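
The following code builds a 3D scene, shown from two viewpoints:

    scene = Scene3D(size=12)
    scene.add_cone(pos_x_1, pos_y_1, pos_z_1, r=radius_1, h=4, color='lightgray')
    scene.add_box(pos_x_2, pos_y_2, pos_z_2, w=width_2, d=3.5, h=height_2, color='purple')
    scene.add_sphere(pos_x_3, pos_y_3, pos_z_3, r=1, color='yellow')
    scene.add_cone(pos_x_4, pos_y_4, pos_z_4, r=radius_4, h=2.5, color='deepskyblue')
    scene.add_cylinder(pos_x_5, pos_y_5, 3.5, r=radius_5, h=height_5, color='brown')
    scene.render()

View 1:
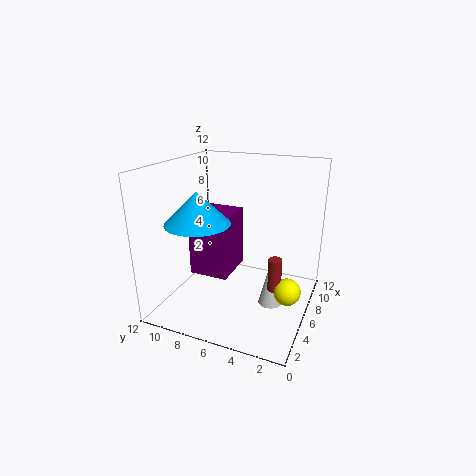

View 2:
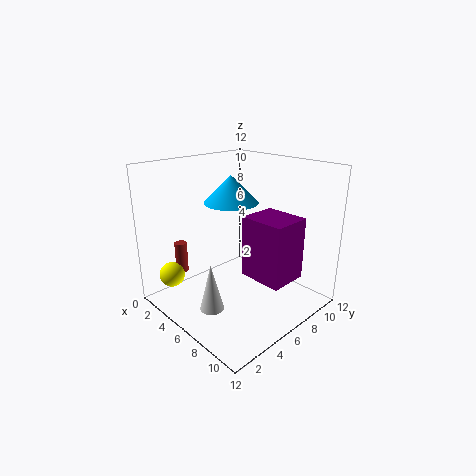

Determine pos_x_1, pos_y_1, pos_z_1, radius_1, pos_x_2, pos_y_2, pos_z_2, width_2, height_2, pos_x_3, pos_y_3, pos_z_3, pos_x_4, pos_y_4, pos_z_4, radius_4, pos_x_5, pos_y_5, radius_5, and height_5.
pos_x_1 = 6
pos_y_1 = 3
pos_z_1 = 0.5
radius_1 = 1
pos_x_2 = 5.5
pos_y_2 = 7
pos_z_2 = 2
width_2 = 4
height_2 = 5.5
pos_x_3 = 3.5
pos_y_3 = 1
pos_z_3 = 3.5
pos_x_4 = 3
pos_y_4 = 8
pos_z_4 = 8
radius_4 = 2.5
pos_x_5 = 3.5
pos_y_5 = 2
radius_5 = 0.5
height_5 = 2.5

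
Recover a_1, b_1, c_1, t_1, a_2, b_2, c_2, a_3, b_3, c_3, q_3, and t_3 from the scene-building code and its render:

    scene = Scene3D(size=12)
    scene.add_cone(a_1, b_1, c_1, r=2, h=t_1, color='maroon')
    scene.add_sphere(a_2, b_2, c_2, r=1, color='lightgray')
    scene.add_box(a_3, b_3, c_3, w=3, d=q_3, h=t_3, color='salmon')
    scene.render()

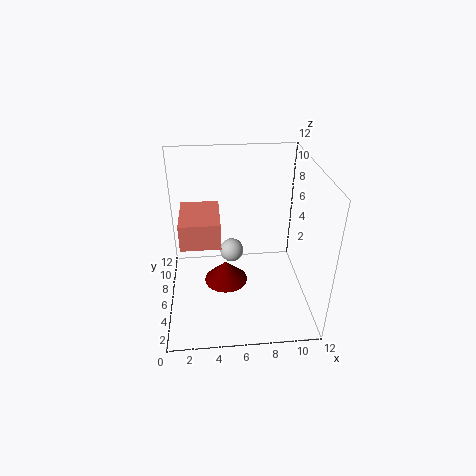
a_1 = 5; b_1 = 7.5; c_1 = 0.5; t_1 = 2; a_2 = 5.5; b_2 = 6.5; c_2 = 4.5; a_3 = 1.5; b_3 = 3; c_3 = 7; q_3 = 4; t_3 = 2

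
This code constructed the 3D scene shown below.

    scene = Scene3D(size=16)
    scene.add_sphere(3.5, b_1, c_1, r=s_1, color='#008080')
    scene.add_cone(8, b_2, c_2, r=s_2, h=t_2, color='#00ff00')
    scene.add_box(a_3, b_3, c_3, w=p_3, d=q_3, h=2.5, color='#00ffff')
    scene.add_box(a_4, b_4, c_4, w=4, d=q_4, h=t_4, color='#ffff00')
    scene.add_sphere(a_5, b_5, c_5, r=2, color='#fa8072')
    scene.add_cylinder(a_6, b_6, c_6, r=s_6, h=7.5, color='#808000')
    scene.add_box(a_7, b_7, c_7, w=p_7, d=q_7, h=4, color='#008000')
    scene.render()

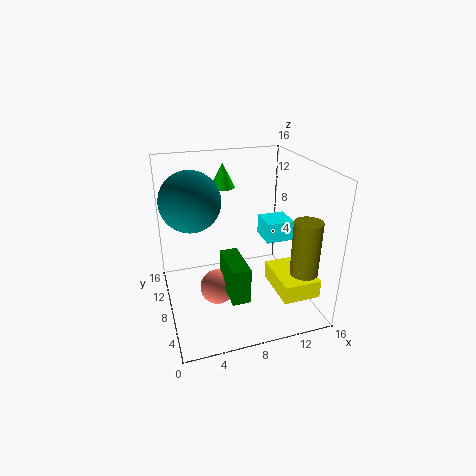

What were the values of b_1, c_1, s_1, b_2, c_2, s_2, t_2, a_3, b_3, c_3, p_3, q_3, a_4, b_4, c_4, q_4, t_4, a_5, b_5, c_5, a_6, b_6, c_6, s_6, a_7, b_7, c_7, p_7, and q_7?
b_1 = 11.5; c_1 = 11.5; s_1 = 3.5; b_2 = 14; c_2 = 12; s_2 = 1.5; t_2 = 3; a_3 = 12.5; b_3 = 10; c_3 = 5.5; p_3 = 3.5; q_3 = 3.5; a_4 = 11; b_4 = 1.5; c_4 = 3; q_4 = 5.5; t_4 = 2; a_5 = 5.5; b_5 = 8; c_5 = 2; a_6 = 14; b_6 = 3.5; c_6 = 3.5; s_6 = 1.5; a_7 = 6; b_7 = 3.5; c_7 = 2.5; p_7 = 2; q_7 = 5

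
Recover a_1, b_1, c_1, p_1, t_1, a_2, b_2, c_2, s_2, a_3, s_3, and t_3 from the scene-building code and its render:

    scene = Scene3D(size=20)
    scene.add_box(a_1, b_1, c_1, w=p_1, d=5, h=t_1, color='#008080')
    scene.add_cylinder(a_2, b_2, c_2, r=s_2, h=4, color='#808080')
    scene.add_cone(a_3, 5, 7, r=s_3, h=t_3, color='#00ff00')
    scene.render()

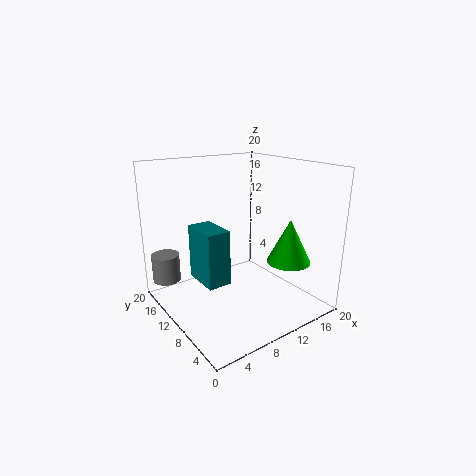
a_1 = 3; b_1 = 6; c_1 = 6; p_1 = 3; t_1 = 7; a_2 = 2; b_2 = 17; c_2 = 3; s_2 = 2; a_3 = 15; s_3 = 3; t_3 = 6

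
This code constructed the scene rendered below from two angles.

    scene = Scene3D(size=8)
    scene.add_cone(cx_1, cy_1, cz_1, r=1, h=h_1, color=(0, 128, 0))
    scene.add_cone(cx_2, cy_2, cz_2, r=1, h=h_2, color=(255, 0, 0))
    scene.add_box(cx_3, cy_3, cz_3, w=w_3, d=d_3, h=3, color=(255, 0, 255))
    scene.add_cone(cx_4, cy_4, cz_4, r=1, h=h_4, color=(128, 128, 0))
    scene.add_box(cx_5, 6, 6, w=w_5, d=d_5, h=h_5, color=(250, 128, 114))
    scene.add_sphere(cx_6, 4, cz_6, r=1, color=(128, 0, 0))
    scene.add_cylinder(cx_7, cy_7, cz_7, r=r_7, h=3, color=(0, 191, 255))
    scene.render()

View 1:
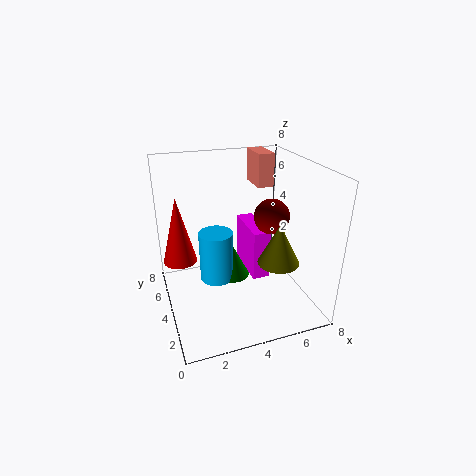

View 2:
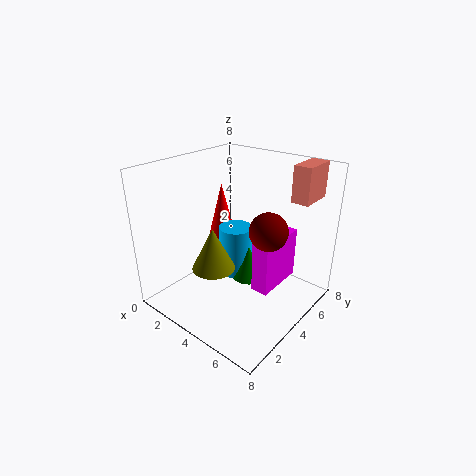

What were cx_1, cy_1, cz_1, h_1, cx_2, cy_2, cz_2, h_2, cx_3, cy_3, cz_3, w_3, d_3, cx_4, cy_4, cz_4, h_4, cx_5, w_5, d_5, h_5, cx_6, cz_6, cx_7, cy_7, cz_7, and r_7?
cx_1 = 4, cy_1 = 5, cz_1 = 1, h_1 = 2, cx_2 = 1, cy_2 = 6, cz_2 = 2, h_2 = 4, cx_3 = 5, cy_3 = 4, cz_3 = 1, w_3 = 1, d_3 = 3, cx_4 = 5, cy_4 = 1, cz_4 = 4, h_4 = 2, cx_5 = 6, w_5 = 1, d_5 = 2, h_5 = 2, cx_6 = 6, cz_6 = 5, cx_7 = 3, cy_7 = 5, cz_7 = 1, r_7 = 1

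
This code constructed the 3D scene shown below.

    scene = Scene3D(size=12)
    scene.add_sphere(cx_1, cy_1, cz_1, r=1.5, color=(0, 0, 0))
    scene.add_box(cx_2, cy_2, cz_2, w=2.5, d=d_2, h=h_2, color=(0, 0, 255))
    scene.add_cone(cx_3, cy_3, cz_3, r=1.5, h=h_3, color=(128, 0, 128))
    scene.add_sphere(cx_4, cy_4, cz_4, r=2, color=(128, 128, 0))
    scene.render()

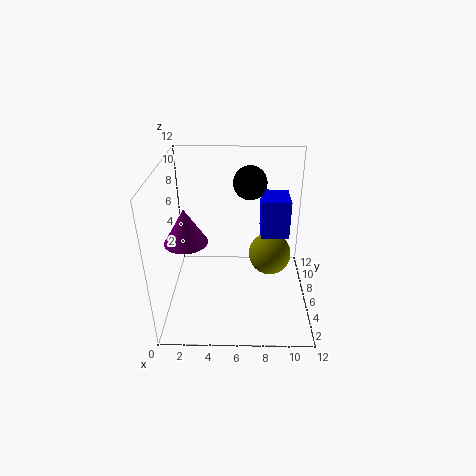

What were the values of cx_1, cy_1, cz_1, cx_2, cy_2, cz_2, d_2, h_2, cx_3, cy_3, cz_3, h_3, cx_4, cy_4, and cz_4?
cx_1 = 7, cy_1 = 9.5, cz_1 = 9.5, cx_2 = 8, cy_2 = 7.5, cz_2 = 5, d_2 = 3, h_2 = 3.5, cx_3 = 2.5, cy_3 = 2, cz_3 = 8, h_3 = 2.5, cx_4 = 9, cy_4 = 9, cz_4 = 2.5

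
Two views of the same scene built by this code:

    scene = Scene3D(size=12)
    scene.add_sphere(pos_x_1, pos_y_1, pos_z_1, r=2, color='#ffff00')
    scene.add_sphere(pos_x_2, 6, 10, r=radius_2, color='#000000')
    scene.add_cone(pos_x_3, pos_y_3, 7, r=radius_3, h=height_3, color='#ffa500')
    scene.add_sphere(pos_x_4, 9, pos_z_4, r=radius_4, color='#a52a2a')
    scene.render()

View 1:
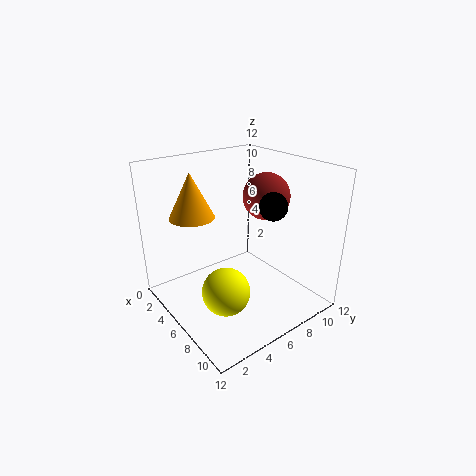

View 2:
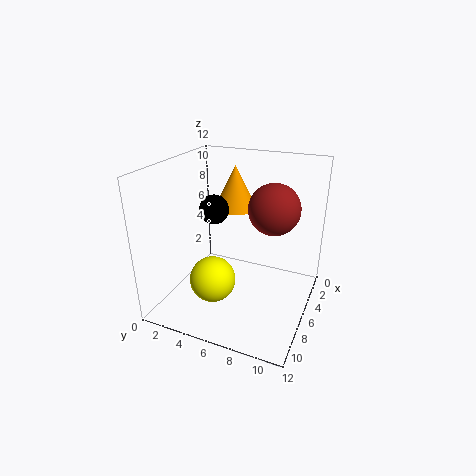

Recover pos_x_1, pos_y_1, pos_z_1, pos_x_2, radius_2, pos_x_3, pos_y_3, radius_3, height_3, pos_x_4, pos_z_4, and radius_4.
pos_x_1 = 7
pos_y_1 = 4
pos_z_1 = 2
pos_x_2 = 10
radius_2 = 1
pos_x_3 = 2
pos_y_3 = 4
radius_3 = 2
height_3 = 4
pos_x_4 = 6
pos_z_4 = 9
radius_4 = 2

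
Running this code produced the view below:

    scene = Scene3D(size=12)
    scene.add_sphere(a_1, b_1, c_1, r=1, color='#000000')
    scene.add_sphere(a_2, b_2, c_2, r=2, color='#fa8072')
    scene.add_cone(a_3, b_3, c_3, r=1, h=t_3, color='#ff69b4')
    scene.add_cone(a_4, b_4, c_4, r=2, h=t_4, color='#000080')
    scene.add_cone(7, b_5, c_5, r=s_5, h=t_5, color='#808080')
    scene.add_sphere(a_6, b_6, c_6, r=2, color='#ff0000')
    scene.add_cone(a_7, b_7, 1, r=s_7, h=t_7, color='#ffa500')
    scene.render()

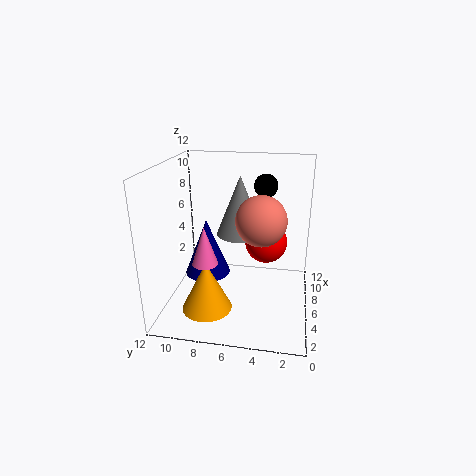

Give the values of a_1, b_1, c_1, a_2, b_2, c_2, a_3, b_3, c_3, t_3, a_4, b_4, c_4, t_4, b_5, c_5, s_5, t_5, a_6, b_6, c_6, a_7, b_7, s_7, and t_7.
a_1 = 8; b_1 = 4; c_1 = 10; a_2 = 5; b_2 = 4; c_2 = 8; a_3 = 3; b_3 = 8; c_3 = 5; t_3 = 3; a_4 = 7; b_4 = 9; c_4 = 2; t_4 = 5; b_5 = 6; c_5 = 6; s_5 = 2; t_5 = 5; a_6 = 10; b_6 = 4; c_6 = 4; a_7 = 3; b_7 = 8; s_7 = 2; t_7 = 4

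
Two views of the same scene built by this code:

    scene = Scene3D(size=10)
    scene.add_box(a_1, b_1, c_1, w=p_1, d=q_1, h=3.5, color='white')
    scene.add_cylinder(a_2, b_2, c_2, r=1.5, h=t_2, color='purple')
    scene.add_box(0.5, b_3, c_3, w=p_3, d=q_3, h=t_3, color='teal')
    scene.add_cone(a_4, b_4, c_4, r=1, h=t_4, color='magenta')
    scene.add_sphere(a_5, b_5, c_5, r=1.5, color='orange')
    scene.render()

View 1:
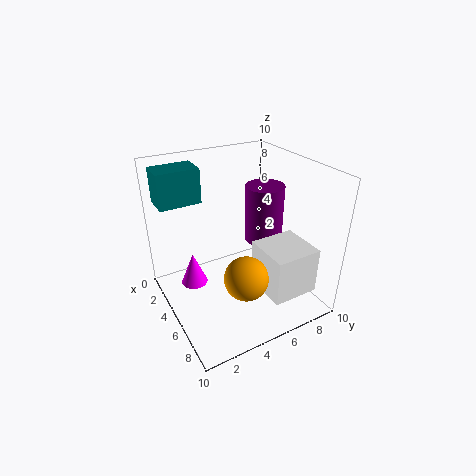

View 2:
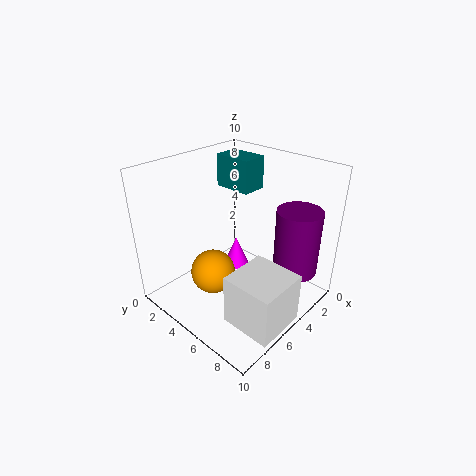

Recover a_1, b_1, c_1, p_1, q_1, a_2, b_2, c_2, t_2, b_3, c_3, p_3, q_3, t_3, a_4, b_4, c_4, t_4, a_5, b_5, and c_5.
a_1 = 4.5, b_1 = 6.5, c_1 = 0.5, p_1 = 3.5, q_1 = 3.5, a_2 = 3, b_2 = 8.5, c_2 = 3, t_2 = 4.5, b_3 = 0.5, c_3 = 7, p_3 = 2, q_3 = 3, t_3 = 2.5, a_4 = 2.5, b_4 = 2.5, c_4 = 0.5, t_4 = 2.5, a_5 = 7, b_5 = 4.5, c_5 = 3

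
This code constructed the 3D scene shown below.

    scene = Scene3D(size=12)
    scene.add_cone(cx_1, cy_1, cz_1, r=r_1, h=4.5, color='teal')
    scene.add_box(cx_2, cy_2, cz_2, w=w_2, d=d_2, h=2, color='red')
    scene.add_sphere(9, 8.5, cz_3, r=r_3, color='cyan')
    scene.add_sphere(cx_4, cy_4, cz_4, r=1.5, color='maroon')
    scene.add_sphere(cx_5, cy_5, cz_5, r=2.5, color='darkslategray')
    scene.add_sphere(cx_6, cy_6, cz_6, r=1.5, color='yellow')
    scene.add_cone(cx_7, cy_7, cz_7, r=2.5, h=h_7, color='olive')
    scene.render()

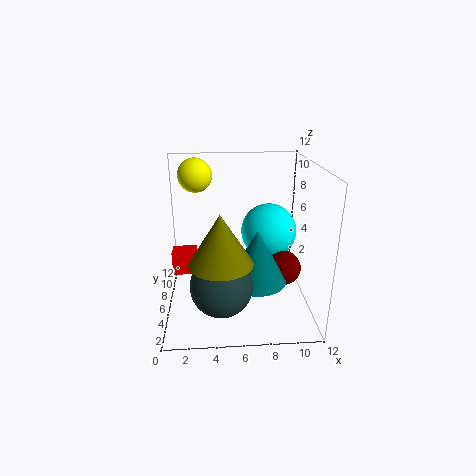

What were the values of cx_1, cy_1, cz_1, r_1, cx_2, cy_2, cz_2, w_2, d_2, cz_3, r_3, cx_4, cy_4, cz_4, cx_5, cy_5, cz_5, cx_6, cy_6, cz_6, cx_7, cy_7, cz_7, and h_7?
cx_1 = 7.5, cy_1 = 5, cz_1 = 2.5, r_1 = 2.5, cx_2 = 0.5, cy_2 = 5.5, cz_2 = 3, w_2 = 2, d_2 = 1.5, cz_3 = 5.5, r_3 = 2.5, cx_4 = 10, cy_4 = 6, cz_4 = 3, cx_5 = 4.5, cy_5 = 3.5, cz_5 = 3, cx_6 = 2.5, cy_6 = 9.5, cz_6 = 10.5, cx_7 = 4.5, cy_7 = 3.5, cz_7 = 5, h_7 = 4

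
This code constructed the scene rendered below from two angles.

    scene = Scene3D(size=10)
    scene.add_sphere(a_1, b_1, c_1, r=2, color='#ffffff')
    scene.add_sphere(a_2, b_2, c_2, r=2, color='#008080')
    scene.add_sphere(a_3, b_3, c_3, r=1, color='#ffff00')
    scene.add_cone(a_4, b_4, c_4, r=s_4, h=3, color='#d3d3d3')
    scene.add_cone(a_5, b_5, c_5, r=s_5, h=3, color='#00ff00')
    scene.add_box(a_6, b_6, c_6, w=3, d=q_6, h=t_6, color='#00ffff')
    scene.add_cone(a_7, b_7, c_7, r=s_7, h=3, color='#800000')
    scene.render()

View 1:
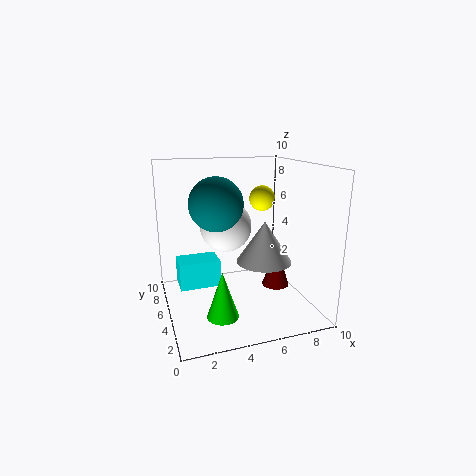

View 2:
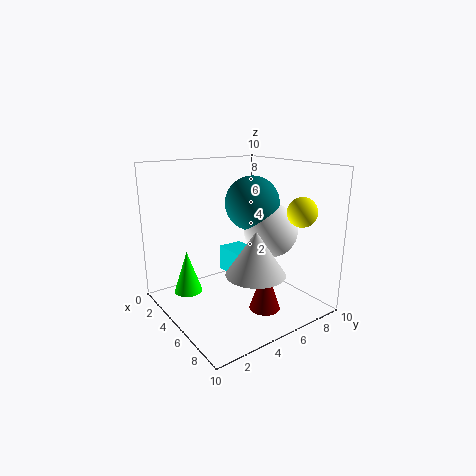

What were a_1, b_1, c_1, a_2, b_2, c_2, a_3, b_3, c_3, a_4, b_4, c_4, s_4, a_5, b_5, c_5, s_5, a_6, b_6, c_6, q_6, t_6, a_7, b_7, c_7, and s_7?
a_1 = 5, b_1 = 8, c_1 = 5, a_2 = 4, b_2 = 7, c_2 = 7, a_3 = 8, b_3 = 8, c_3 = 7, a_4 = 7, b_4 = 5, c_4 = 3, s_4 = 2, a_5 = 3, b_5 = 2, c_5 = 1, s_5 = 1, a_6 = 1, b_6 = 6, c_6 = 1, q_6 = 2, t_6 = 2, a_7 = 8, b_7 = 5, c_7 = 1, s_7 = 1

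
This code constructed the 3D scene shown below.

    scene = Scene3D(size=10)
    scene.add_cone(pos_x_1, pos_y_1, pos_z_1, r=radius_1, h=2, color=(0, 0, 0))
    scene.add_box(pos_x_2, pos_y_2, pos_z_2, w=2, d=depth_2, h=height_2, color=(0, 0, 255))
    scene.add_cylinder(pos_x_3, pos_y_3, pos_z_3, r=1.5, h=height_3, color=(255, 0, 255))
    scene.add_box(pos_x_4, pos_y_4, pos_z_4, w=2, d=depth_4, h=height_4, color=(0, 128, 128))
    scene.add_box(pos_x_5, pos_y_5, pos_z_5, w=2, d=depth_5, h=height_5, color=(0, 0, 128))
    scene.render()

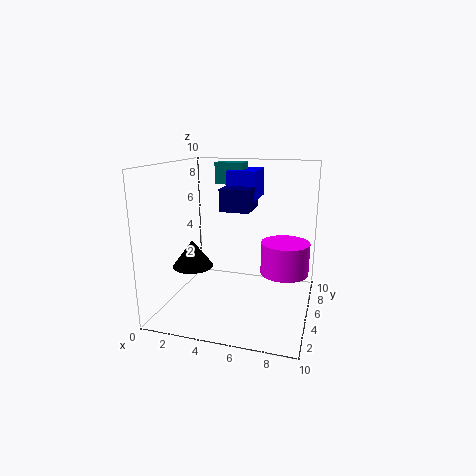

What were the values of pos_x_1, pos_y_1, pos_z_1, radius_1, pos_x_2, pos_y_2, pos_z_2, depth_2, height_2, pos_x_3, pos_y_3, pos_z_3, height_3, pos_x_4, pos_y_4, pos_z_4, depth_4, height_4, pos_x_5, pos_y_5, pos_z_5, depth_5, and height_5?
pos_x_1 = 1.5; pos_y_1 = 5; pos_z_1 = 2.5; radius_1 = 1.5; pos_x_2 = 4; pos_y_2 = 5.5; pos_z_2 = 7.5; depth_2 = 3; height_2 = 2; pos_x_3 = 8.5; pos_y_3 = 3.5; pos_z_3 = 3.5; height_3 = 2; pos_x_4 = 3; pos_y_4 = 6; pos_z_4 = 8.5; depth_4 = 1.5; height_4 = 1.5; pos_x_5 = 4; pos_y_5 = 4; pos_z_5 = 7; depth_5 = 2.5; height_5 = 1.5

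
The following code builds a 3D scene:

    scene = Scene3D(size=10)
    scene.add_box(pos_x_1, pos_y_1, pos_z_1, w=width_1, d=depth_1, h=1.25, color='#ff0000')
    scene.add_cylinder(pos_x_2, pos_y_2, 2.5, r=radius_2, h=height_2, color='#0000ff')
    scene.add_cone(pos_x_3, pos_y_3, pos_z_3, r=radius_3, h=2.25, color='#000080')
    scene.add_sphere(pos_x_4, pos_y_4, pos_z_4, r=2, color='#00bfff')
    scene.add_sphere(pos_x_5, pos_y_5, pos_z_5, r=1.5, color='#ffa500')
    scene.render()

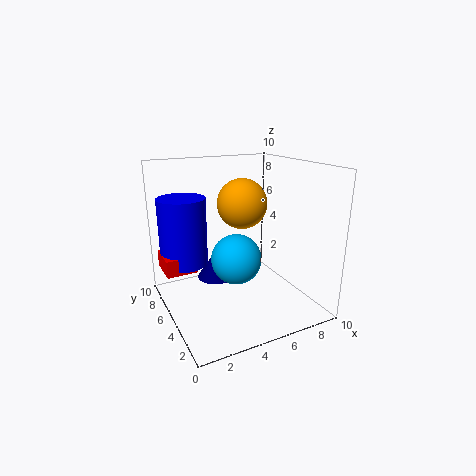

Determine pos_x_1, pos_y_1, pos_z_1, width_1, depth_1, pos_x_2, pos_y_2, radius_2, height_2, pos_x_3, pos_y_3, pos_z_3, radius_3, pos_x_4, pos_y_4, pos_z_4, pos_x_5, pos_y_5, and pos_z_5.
pos_x_1 = 0.25; pos_y_1 = 6.5; pos_z_1 = 2.25; width_1 = 2.25; depth_1 = 2.5; pos_x_2 = 2; pos_y_2 = 8; radius_2 = 1.75; height_2 = 5; pos_x_3 = 4.75; pos_y_3 = 8.5; pos_z_3 = 0.5; radius_3 = 1.5; pos_x_4 = 6; pos_y_4 = 7.25; pos_z_4 = 2.25; pos_x_5 = 4.25; pos_y_5 = 3; pos_z_5 = 8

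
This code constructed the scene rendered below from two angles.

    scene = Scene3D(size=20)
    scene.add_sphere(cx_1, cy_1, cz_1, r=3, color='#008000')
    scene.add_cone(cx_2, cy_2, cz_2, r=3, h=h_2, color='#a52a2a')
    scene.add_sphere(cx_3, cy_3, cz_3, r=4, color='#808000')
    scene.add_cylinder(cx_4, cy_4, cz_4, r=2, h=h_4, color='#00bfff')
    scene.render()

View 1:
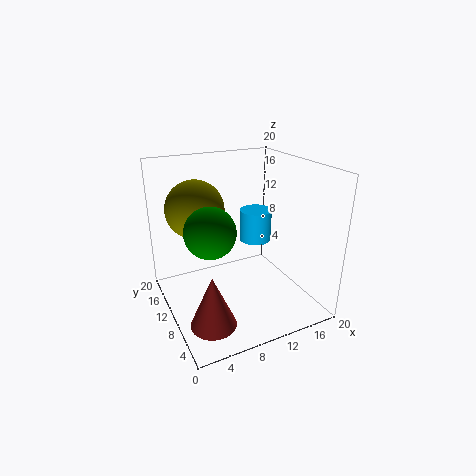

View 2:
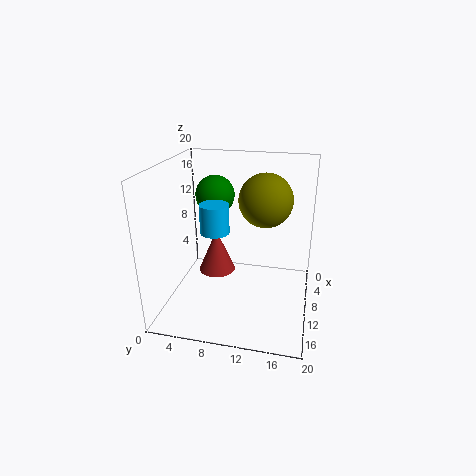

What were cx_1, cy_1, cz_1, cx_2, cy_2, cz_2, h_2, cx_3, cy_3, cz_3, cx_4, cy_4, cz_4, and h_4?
cx_1 = 4; cy_1 = 5; cz_1 = 14; cx_2 = 4; cy_2 = 5; cz_2 = 1; h_2 = 7; cx_3 = 5; cy_3 = 13; cz_3 = 14; cx_4 = 11; cy_4 = 7; cz_4 = 11; h_4 = 4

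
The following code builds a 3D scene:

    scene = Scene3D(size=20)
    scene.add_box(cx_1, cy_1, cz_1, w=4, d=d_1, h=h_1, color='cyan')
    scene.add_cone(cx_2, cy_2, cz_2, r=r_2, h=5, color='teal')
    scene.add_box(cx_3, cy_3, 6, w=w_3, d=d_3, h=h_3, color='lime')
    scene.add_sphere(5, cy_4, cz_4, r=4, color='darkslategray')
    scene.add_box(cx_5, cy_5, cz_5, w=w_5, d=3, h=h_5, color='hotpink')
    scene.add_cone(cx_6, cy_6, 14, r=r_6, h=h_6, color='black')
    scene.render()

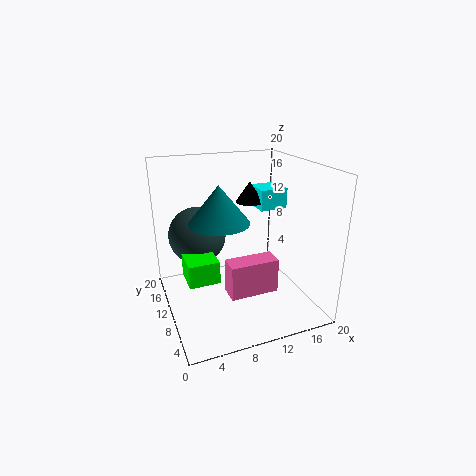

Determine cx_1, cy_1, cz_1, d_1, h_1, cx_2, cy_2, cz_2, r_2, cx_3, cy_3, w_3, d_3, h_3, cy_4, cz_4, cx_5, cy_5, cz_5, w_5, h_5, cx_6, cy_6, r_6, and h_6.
cx_1 = 14; cy_1 = 11; cz_1 = 13; d_1 = 4; h_1 = 3; cx_2 = 7; cy_2 = 9; cz_2 = 13; r_2 = 4; cx_3 = 2; cy_3 = 6; w_3 = 4; d_3 = 4; h_3 = 3; cy_4 = 13; cz_4 = 10; cx_5 = 8; cy_5 = 7; cz_5 = 2; w_5 = 7; h_5 = 5; cx_6 = 13; cy_6 = 13; r_6 = 2; h_6 = 3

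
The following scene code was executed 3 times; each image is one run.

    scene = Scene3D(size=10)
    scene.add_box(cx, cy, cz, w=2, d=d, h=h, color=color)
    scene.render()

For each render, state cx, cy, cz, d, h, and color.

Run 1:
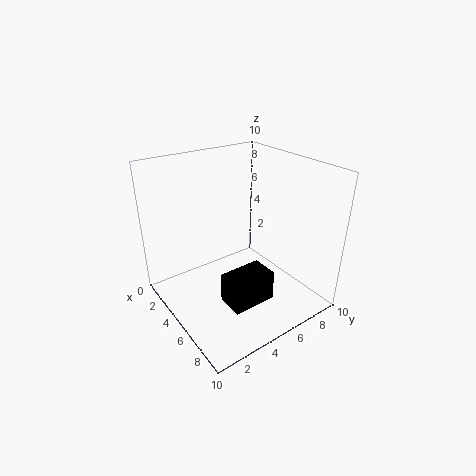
cx = 5
cy = 3.5
cz = 0.25
d = 3.25
h = 2.25
color = 'black'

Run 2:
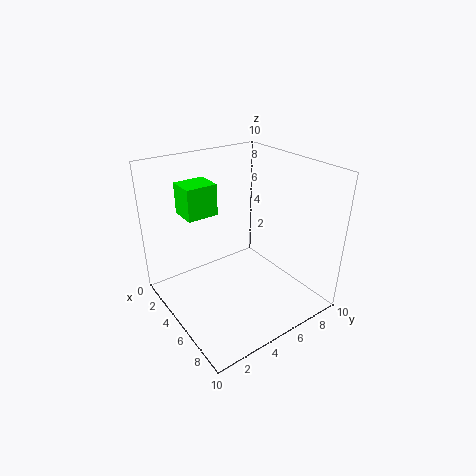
cx = 1.25
cy = 2.25
cz = 6.25
d = 2.25
h = 2.25
color = 'lime'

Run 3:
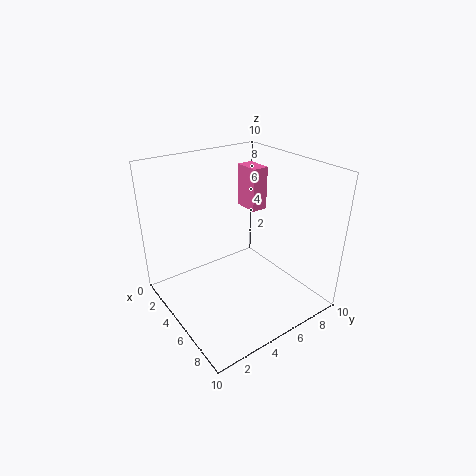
cx = 1.5
cy = 7.5
cz = 5.75
d = 1.25
h = 3.25
color = 'hotpink'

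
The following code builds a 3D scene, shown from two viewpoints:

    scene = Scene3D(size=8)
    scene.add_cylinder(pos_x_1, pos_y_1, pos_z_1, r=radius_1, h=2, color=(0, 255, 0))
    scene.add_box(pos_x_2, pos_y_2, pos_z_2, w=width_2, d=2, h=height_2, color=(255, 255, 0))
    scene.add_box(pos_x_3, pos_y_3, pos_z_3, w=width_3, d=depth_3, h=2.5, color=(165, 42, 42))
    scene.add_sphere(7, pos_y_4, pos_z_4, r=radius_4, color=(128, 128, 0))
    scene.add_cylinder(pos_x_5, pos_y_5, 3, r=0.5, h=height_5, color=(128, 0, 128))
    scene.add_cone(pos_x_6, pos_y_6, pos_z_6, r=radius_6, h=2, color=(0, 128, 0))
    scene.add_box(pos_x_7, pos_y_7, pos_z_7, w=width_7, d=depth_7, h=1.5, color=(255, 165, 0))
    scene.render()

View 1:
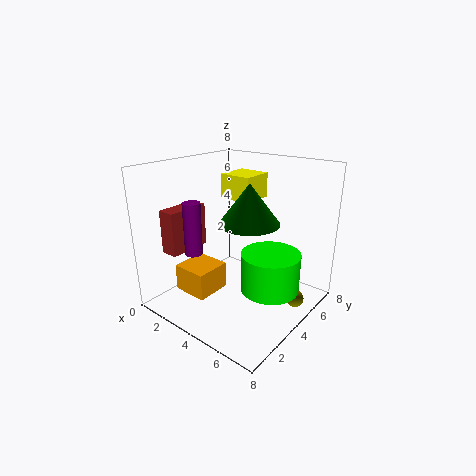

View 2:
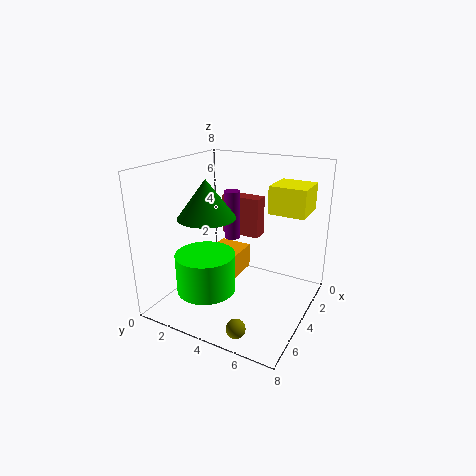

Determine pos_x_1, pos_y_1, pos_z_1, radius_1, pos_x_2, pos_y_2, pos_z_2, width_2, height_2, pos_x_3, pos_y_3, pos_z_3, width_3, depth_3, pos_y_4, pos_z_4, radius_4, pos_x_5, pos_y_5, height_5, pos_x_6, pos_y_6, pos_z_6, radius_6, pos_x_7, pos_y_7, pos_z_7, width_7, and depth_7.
pos_x_1 = 6.5, pos_y_1 = 3.5, pos_z_1 = 2, radius_1 = 1.5, pos_x_2 = 1.5, pos_y_2 = 5.5, pos_z_2 = 5.5, width_2 = 2, height_2 = 1.5, pos_x_3 = 0.5, pos_y_3 = 1.5, pos_z_3 = 3, width_3 = 1, depth_3 = 2.5, pos_y_4 = 5.5, pos_z_4 = 0.5, radius_4 = 0.5, pos_x_5 = 2, pos_y_5 = 2.5, height_5 = 3, pos_x_6 = 5.5, pos_y_6 = 3, pos_z_6 = 5.5, radius_6 = 1.5, pos_x_7 = 1.5, pos_y_7 = 1.5, pos_z_7 = 1, width_7 = 2, depth_7 = 2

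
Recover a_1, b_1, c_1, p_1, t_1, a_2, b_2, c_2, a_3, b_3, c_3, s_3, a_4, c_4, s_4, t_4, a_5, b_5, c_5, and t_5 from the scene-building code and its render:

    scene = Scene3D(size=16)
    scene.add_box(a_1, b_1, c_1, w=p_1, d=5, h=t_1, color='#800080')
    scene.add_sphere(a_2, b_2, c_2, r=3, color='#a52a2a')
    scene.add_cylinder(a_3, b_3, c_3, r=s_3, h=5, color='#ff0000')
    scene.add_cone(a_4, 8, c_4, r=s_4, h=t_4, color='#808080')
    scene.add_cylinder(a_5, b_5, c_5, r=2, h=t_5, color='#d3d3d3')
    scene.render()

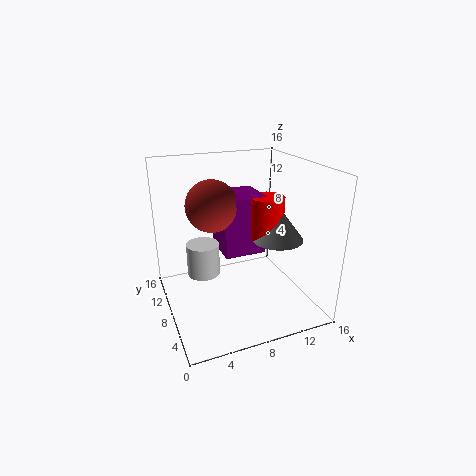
a_1 = 7
b_1 = 9
c_1 = 5
p_1 = 5
t_1 = 7
a_2 = 6
b_2 = 11
c_2 = 11
a_3 = 12
b_3 = 9
c_3 = 7
s_3 = 2
a_4 = 13
c_4 = 7
s_4 = 3
t_4 = 4
a_5 = 5
b_5 = 12
c_5 = 2
t_5 = 4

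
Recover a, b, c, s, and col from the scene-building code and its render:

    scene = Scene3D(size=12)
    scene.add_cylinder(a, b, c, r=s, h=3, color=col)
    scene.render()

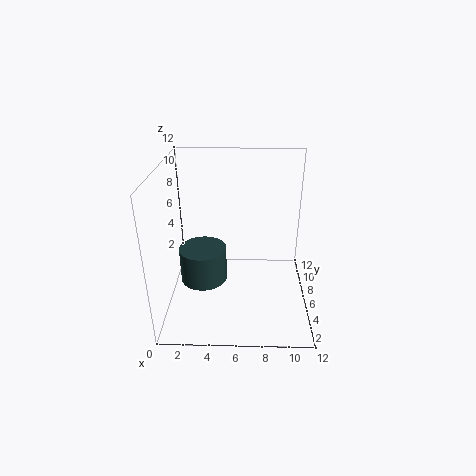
a = 3; b = 6; c = 2; s = 2; col = 'darkslategray'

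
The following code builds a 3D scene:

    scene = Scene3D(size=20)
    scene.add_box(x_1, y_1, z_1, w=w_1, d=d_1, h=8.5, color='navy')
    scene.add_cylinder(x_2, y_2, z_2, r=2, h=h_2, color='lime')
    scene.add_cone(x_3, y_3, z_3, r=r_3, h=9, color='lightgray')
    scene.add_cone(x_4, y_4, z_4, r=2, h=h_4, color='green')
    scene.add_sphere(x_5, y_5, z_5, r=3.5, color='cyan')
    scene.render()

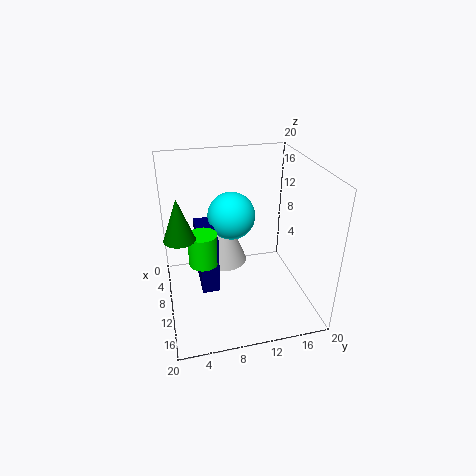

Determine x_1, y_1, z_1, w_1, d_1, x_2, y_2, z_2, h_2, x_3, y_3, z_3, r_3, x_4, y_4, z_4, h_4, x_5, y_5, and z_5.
x_1 = 4.5, y_1 = 4.5, z_1 = 2.5, w_1 = 7, d_1 = 2.5, x_2 = 10.5, y_2 = 5, z_2 = 7, h_2 = 4.5, x_3 = 5, y_3 = 9, z_3 = 3.5, r_3 = 3.5, x_4 = 12, y_4 = 2, z_4 = 12, h_4 = 5.5, x_5 = 6, y_5 = 10, z_5 = 11.5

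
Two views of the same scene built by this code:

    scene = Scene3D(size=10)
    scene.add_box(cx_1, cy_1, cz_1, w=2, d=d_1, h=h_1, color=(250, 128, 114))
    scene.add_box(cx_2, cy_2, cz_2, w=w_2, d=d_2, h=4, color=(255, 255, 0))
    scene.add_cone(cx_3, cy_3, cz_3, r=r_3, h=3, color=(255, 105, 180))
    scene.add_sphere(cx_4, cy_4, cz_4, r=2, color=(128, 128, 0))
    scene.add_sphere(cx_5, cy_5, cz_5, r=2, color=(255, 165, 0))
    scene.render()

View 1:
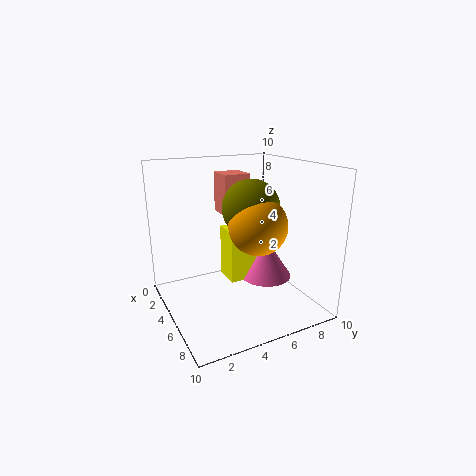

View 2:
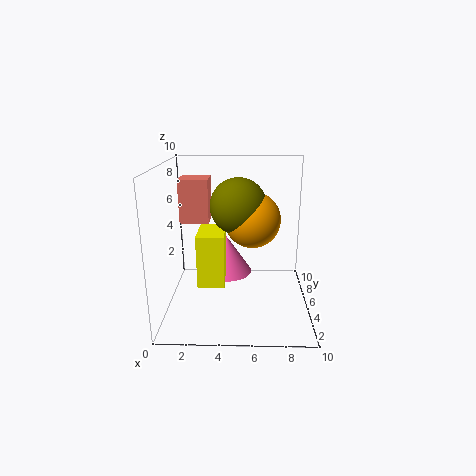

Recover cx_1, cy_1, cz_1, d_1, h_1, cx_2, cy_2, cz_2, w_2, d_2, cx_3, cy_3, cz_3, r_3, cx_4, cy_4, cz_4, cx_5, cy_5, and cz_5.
cx_1 = 1
cy_1 = 5
cz_1 = 6
d_1 = 2
h_1 = 3
cx_2 = 2
cy_2 = 5
cz_2 = 1
w_2 = 2
d_2 = 3
cx_3 = 4
cy_3 = 8
cz_3 = 1
r_3 = 2
cx_4 = 5
cy_4 = 6
cz_4 = 7
cx_5 = 6
cy_5 = 6
cz_5 = 6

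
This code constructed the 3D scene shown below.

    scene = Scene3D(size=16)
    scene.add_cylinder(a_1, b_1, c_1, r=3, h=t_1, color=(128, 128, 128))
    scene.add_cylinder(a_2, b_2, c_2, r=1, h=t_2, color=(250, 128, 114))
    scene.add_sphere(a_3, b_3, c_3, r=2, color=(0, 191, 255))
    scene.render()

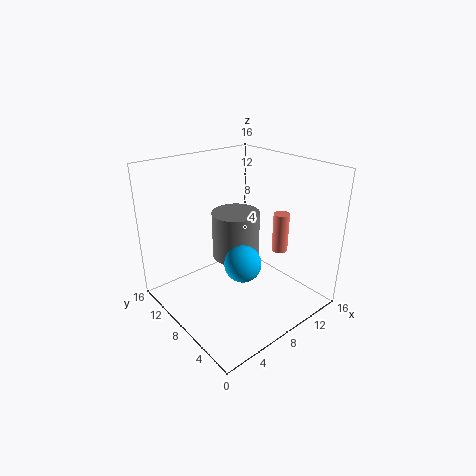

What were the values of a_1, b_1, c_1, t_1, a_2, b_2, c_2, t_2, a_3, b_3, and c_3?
a_1 = 11, b_1 = 12, c_1 = 3, t_1 = 6, a_2 = 15, b_2 = 8, c_2 = 4, t_2 = 5, a_3 = 7, b_3 = 6, c_3 = 6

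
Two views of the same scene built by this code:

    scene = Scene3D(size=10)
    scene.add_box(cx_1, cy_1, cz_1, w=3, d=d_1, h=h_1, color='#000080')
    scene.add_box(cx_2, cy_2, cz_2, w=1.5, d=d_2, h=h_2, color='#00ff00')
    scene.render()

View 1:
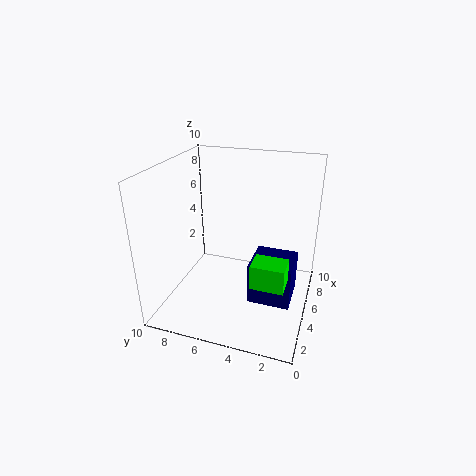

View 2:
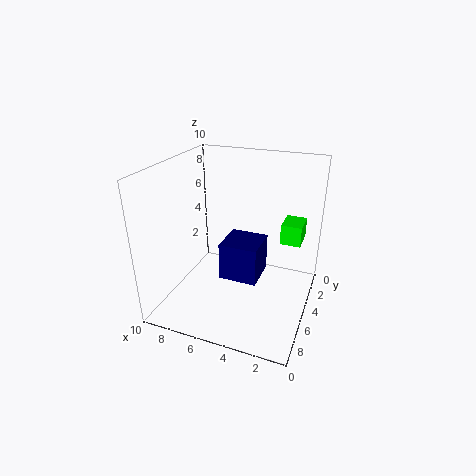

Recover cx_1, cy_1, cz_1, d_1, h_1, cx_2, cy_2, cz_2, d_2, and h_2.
cx_1 = 4, cy_1 = 1, cz_1 = 0.5, d_1 = 3, h_1 = 3, cx_2 = 1, cy_2 = 1, cz_2 = 4, d_2 = 2, h_2 = 1.5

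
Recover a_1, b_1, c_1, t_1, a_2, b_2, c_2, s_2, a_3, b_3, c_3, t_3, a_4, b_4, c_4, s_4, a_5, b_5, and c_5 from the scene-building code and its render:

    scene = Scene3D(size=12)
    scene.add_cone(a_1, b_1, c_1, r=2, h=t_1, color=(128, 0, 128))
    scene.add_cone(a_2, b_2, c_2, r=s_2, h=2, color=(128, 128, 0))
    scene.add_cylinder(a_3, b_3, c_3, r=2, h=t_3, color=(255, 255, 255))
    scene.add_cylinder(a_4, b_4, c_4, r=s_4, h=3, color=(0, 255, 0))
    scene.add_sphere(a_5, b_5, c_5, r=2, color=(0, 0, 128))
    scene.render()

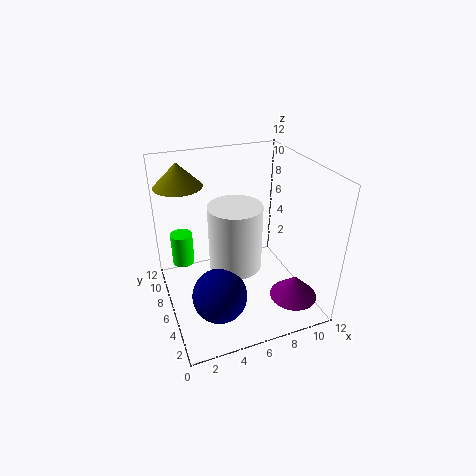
a_1 = 10; b_1 = 3; c_1 = 1; t_1 = 2; a_2 = 2; b_2 = 9; c_2 = 10; s_2 = 2; a_3 = 5; b_3 = 4; c_3 = 5; t_3 = 5; a_4 = 2; b_4 = 10; c_4 = 2; s_4 = 1; a_5 = 3; b_5 = 2; c_5 = 4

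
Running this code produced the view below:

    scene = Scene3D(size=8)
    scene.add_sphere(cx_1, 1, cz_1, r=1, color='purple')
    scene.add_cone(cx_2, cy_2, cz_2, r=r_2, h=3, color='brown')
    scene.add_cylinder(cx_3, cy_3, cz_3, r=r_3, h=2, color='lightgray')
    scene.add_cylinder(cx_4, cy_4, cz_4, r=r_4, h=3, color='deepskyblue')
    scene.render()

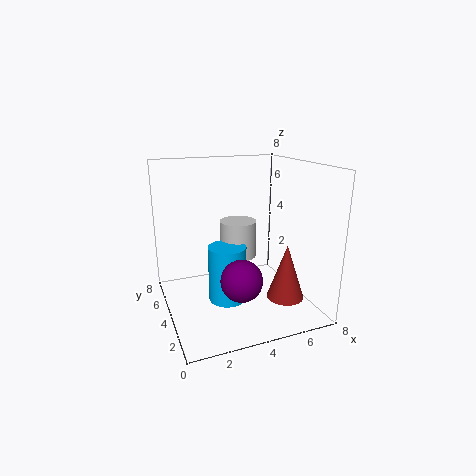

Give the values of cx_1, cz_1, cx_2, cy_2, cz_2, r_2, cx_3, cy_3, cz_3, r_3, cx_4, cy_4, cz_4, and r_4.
cx_1 = 3; cz_1 = 3; cx_2 = 6; cy_2 = 2; cz_2 = 1; r_2 = 1; cx_3 = 4; cy_3 = 4; cz_3 = 3; r_3 = 1; cx_4 = 3; cy_4 = 3; cz_4 = 1; r_4 = 1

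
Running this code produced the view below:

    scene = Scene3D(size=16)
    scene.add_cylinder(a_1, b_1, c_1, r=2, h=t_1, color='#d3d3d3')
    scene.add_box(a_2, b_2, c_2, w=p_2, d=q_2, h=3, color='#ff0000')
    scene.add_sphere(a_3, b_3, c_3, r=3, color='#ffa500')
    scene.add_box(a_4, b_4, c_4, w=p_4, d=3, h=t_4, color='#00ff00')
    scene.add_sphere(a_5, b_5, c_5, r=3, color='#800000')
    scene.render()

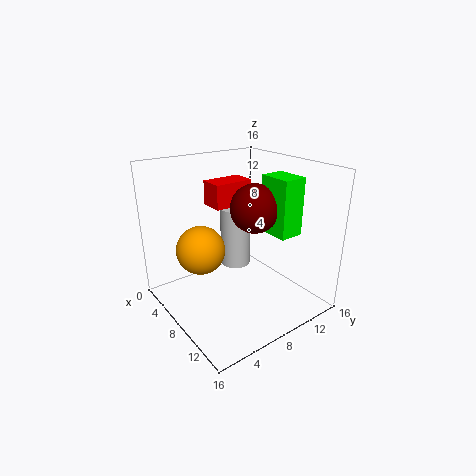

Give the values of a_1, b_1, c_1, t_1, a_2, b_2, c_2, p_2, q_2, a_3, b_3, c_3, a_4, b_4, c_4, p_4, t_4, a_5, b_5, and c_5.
a_1 = 2
b_1 = 12
c_1 = 1
t_1 = 8
a_2 = 1
b_2 = 8
c_2 = 10
p_2 = 3
q_2 = 5
a_3 = 3
b_3 = 6
c_3 = 5
a_4 = 6
b_4 = 13
c_4 = 7
p_4 = 4
t_4 = 7
a_5 = 6
b_5 = 12
c_5 = 10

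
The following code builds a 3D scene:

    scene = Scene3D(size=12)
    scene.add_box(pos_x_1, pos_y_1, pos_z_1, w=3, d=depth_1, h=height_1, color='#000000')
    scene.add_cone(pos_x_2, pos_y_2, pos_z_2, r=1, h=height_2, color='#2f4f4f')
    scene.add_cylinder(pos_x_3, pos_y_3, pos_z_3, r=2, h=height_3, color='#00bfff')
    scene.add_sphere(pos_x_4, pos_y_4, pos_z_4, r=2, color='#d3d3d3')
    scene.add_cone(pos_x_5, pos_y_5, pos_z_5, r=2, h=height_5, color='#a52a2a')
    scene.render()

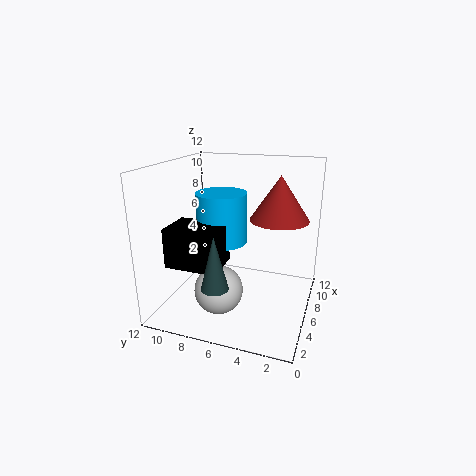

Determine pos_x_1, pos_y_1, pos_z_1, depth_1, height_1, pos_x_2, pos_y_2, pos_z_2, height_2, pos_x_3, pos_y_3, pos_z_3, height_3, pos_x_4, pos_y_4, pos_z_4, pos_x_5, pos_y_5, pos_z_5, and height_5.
pos_x_1 = 1
pos_y_1 = 6
pos_z_1 = 5
depth_1 = 4
height_1 = 3
pos_x_2 = 1
pos_y_2 = 6
pos_z_2 = 4
height_2 = 4
pos_x_3 = 5
pos_y_3 = 7
pos_z_3 = 6
height_3 = 4
pos_x_4 = 4
pos_y_4 = 7
pos_z_4 = 2
pos_x_5 = 3
pos_y_5 = 2
pos_z_5 = 9
height_5 = 3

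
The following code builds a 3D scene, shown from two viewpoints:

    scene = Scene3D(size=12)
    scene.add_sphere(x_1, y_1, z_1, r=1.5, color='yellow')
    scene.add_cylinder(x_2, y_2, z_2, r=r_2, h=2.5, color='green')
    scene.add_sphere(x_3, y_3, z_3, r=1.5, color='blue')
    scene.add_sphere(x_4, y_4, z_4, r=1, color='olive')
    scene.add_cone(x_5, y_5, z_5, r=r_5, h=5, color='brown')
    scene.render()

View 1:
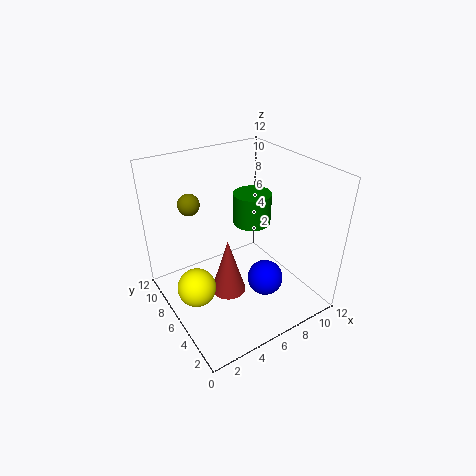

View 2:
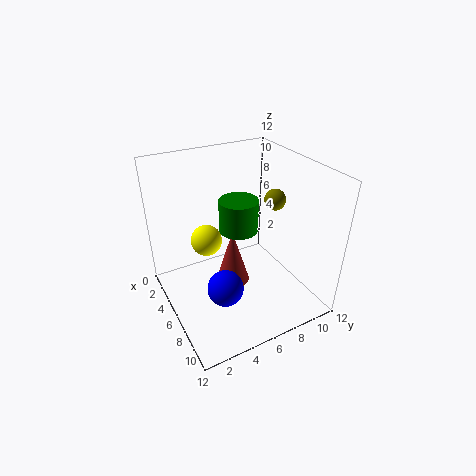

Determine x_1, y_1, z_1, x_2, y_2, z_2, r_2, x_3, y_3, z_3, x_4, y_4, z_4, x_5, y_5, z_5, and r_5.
x_1 = 1.5; y_1 = 5; z_1 = 3.5; x_2 = 7; y_2 = 5.5; z_2 = 7.5; r_2 = 1.5; x_3 = 7.5; y_3 = 4; z_3 = 2.5; x_4 = 4; y_4 = 11; z_4 = 7.5; x_5 = 5; y_5 = 6; z_5 = 1; r_5 = 1.5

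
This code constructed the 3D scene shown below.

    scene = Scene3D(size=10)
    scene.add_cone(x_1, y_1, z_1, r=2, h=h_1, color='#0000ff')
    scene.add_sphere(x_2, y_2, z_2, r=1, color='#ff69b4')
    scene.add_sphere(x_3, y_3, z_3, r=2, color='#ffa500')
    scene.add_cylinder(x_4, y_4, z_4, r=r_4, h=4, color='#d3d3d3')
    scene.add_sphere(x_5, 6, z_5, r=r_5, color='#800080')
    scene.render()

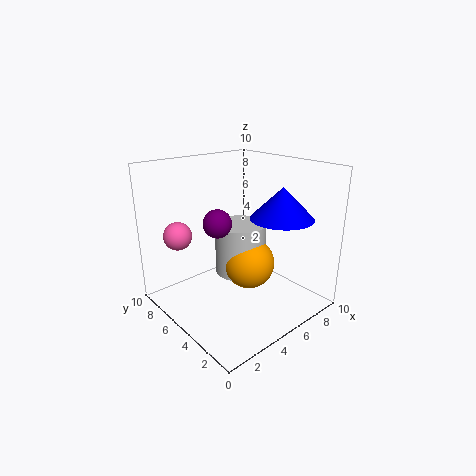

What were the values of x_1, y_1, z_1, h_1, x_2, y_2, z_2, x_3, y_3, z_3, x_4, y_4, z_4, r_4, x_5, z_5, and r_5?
x_1 = 6
y_1 = 2
z_1 = 7
h_1 = 2
x_2 = 2
y_2 = 8
z_2 = 5
x_3 = 7
y_3 = 6
z_3 = 2
x_4 = 7
y_4 = 7
z_4 = 1
r_4 = 2
x_5 = 4
z_5 = 6
r_5 = 1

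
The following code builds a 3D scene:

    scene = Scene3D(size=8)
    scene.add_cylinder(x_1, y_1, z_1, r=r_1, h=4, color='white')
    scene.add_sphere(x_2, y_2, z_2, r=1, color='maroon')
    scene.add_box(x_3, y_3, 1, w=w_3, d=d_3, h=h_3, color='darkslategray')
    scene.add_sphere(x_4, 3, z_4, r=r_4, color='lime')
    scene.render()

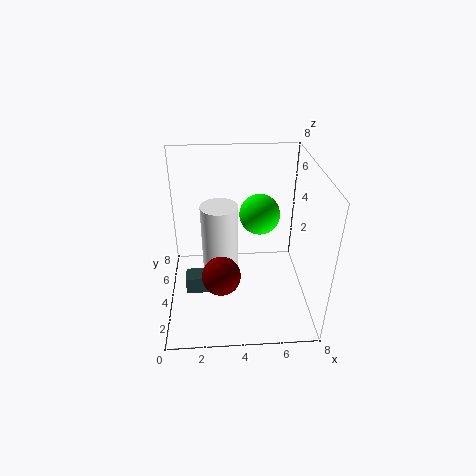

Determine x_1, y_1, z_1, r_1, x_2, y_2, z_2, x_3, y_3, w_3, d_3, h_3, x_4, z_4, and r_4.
x_1 = 3, y_1 = 4, z_1 = 2, r_1 = 1, x_2 = 3, y_2 = 2, z_2 = 3, x_3 = 1, y_3 = 3, w_3 = 2, d_3 = 1, h_3 = 1, x_4 = 5, z_4 = 6, r_4 = 1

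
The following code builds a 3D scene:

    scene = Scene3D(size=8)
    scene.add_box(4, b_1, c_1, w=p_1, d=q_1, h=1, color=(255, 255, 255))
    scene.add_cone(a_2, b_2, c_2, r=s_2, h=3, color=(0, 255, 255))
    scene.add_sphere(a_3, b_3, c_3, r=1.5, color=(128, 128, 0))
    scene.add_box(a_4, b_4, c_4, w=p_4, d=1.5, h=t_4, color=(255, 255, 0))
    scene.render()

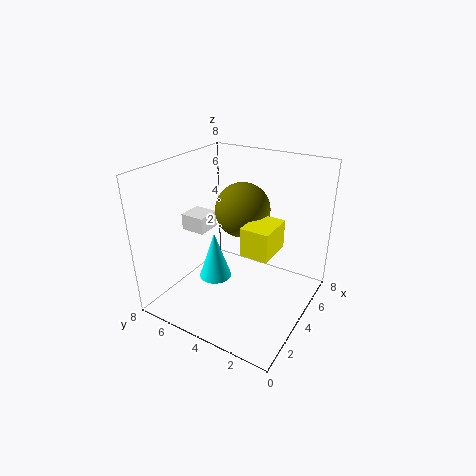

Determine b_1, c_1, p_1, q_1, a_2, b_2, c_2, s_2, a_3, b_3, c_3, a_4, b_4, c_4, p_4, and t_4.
b_1 = 6.5, c_1 = 3.5, p_1 = 1.5, q_1 = 1.5, a_2 = 4.5, b_2 = 6, c_2 = 0.5, s_2 = 1, a_3 = 4.5, b_3 = 4, c_3 = 5.5, a_4 = 2.5, b_4 = 1.5, c_4 = 4, p_4 = 2, t_4 = 1.5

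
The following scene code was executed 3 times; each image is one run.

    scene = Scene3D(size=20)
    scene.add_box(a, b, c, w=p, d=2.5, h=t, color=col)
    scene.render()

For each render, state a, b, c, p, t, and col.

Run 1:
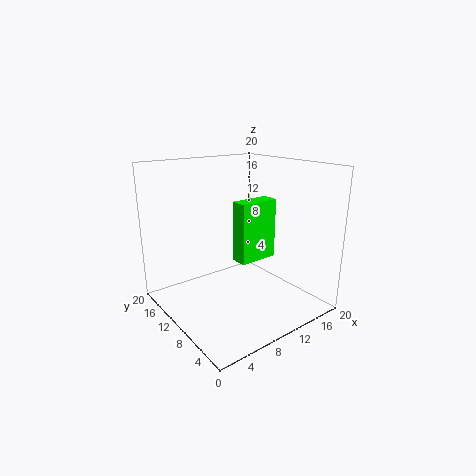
a = 11
b = 10
c = 5.5
p = 6
t = 9
col = 'lime'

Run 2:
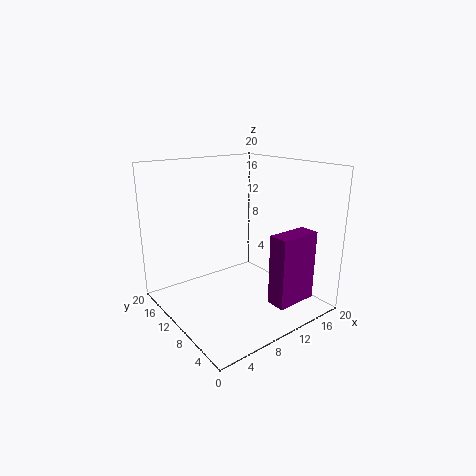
a = 9.5
b = 0.5
c = 3.5
p = 5.5
t = 9
col = 'purple'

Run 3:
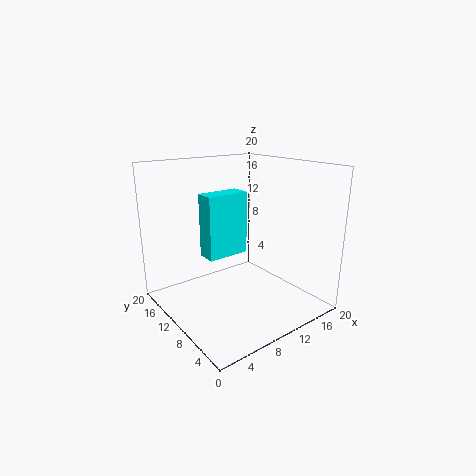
a = 4
b = 7.5
c = 9
p = 5.5
t = 8
col = 'cyan'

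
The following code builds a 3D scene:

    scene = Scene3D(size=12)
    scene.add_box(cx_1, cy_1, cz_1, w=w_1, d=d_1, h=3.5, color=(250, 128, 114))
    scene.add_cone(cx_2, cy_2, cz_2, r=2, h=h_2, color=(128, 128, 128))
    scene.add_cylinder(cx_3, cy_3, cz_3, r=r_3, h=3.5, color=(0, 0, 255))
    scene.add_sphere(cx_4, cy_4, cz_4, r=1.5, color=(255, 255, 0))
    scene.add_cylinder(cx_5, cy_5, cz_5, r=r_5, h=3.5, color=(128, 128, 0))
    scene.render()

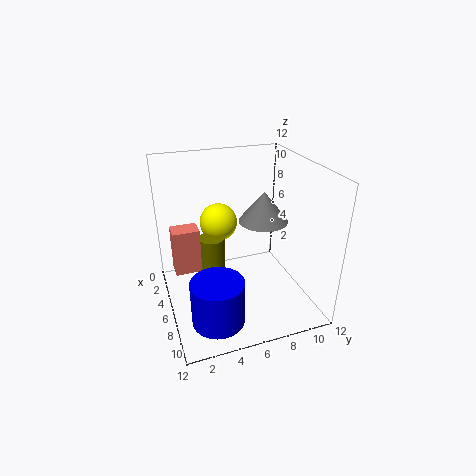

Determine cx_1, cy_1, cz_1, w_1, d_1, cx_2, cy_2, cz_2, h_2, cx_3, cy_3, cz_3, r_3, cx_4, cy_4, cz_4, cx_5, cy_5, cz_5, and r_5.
cx_1 = 6, cy_1 = 0.5, cz_1 = 4.5, w_1 = 1.5, d_1 = 2, cx_2 = 6.5, cy_2 = 8, cz_2 = 7.5, h_2 = 2.5, cx_3 = 10, cy_3 = 3, cz_3 = 1.5, r_3 = 2, cx_4 = 5.5, cy_4 = 4.5, cz_4 = 7.5, cx_5 = 7, cy_5 = 3.5, cz_5 = 3.5, r_5 = 1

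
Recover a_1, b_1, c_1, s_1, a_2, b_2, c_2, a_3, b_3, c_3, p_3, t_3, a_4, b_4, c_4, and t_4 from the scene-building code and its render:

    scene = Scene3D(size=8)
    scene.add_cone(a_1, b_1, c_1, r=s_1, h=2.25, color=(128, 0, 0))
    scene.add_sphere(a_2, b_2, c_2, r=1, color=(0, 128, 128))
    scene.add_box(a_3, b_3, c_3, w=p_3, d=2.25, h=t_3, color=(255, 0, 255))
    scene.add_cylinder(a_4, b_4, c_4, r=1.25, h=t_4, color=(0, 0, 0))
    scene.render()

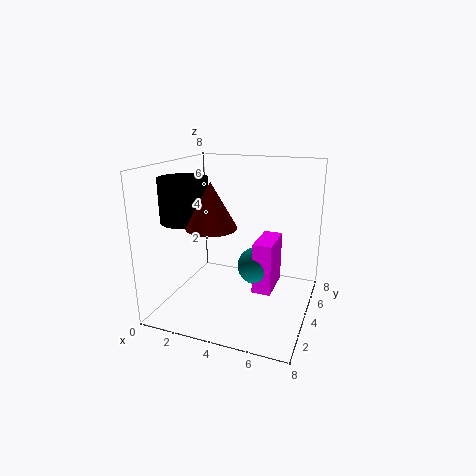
a_1 = 3.5, b_1 = 1.75, c_1 = 5.25, s_1 = 1.25, a_2 = 5.25, b_2 = 3.5, c_2 = 2.75, a_3 = 5.25, b_3 = 2.75, c_3 = 1.5, p_3 = 1, t_3 = 2.75, a_4 = 1.75, b_4 = 2.25, c_4 = 5.25, t_4 = 2.25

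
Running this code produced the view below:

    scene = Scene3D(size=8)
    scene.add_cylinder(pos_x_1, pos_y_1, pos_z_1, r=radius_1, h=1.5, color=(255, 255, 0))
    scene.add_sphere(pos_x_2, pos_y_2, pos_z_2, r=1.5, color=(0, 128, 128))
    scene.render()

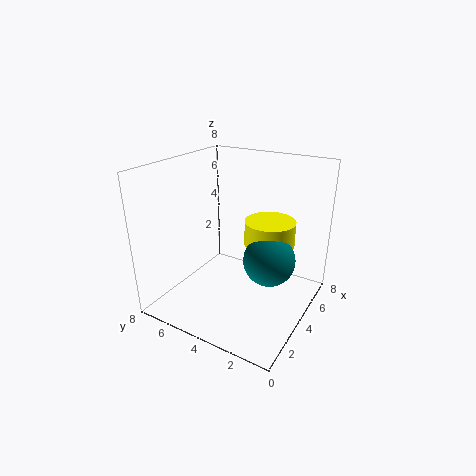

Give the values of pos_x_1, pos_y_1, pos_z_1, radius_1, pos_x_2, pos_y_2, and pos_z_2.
pos_x_1 = 6; pos_y_1 = 3; pos_z_1 = 3; radius_1 = 1.5; pos_x_2 = 5; pos_y_2 = 2.5; pos_z_2 = 2.5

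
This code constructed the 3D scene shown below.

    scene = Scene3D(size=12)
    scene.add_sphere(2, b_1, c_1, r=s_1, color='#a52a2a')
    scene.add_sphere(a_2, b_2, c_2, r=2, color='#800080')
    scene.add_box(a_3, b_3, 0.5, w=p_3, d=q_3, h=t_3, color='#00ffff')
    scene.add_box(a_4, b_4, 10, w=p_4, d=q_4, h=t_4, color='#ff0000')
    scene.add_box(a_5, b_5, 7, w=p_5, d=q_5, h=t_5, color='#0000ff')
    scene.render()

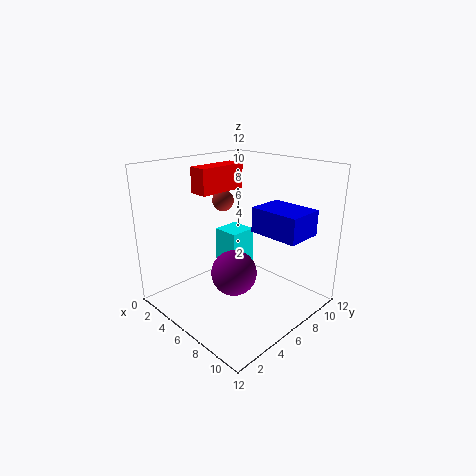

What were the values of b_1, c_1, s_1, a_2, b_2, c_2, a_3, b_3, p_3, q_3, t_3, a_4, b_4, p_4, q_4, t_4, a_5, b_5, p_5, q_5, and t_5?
b_1 = 8
c_1 = 8
s_1 = 1
a_2 = 5.5
b_2 = 6
c_2 = 2.5
a_3 = 2
b_3 = 7
p_3 = 2.5
q_3 = 2.5
t_3 = 5
a_4 = 4
b_4 = 3
p_4 = 1.5
q_4 = 4
t_4 = 2
a_5 = 7.5
b_5 = 6
p_5 = 4
q_5 = 3
t_5 = 2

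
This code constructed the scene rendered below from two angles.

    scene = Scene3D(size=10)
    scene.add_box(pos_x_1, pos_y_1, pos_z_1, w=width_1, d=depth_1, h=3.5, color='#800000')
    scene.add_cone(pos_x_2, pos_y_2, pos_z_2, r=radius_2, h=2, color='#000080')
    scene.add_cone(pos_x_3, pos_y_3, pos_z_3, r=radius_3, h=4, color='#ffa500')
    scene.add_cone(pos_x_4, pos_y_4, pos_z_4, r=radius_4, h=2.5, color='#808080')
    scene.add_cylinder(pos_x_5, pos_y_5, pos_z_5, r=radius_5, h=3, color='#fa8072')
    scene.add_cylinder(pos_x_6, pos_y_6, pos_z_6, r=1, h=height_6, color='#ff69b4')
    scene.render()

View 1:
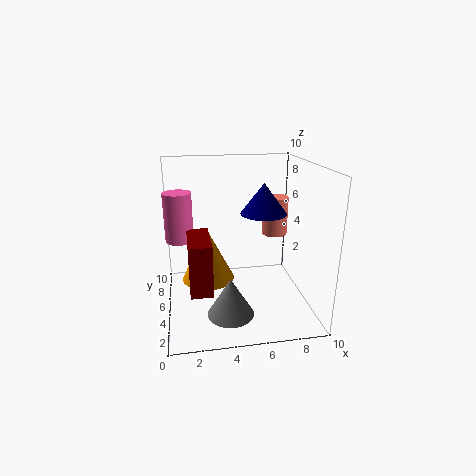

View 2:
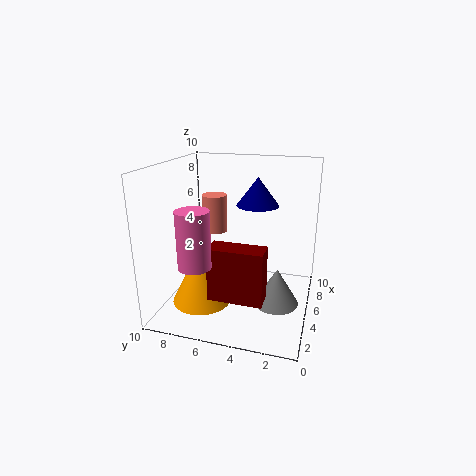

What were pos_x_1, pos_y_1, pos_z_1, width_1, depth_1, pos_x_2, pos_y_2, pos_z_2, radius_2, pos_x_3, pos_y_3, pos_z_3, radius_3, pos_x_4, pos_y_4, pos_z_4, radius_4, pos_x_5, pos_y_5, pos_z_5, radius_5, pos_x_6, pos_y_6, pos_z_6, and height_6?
pos_x_1 = 1.5; pos_y_1 = 2.5; pos_z_1 = 2; width_1 = 1.5; depth_1 = 3.5; pos_x_2 = 6.5; pos_y_2 = 4; pos_z_2 = 7; radius_2 = 1.5; pos_x_3 = 3; pos_y_3 = 7; pos_z_3 = 1; radius_3 = 2; pos_x_4 = 4; pos_y_4 = 2; pos_z_4 = 1; radius_4 = 1.5; pos_x_5 = 8.5; pos_y_5 = 8; pos_z_5 = 4; radius_5 = 1; pos_x_6 = 1; pos_y_6 = 6.5; pos_z_6 = 4.5; height_6 = 3.5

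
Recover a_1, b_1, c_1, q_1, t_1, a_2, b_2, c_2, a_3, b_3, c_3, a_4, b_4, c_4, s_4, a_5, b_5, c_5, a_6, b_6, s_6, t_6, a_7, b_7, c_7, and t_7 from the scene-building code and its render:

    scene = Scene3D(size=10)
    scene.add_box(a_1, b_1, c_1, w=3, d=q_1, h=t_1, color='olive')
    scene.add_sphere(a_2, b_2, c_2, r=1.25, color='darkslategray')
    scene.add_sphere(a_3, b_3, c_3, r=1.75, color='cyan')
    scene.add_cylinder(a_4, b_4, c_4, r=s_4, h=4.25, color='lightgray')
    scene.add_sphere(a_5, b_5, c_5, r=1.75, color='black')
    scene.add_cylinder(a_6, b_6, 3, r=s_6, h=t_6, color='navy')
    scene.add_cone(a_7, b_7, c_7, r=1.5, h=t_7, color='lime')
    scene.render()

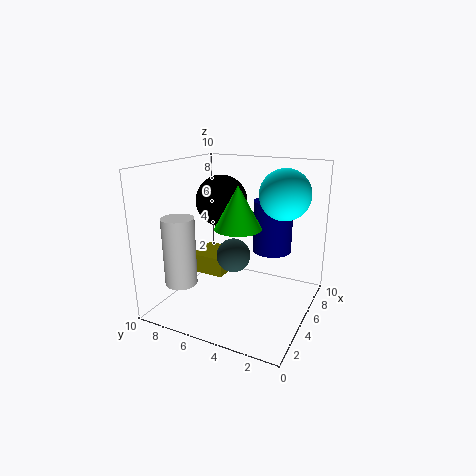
a_1 = 6, b_1 = 7, c_1 = 1, q_1 = 2.75, t_1 = 1.5, a_2 = 5.75, b_2 = 5.75, c_2 = 3.25, a_3 = 6.5, b_3 = 2.25, c_3 = 8, a_4 = 1, b_4 = 7, c_4 = 3, s_4 = 1, a_5 = 5, b_5 = 6.25, c_5 = 7.5, a_6 = 8.5, b_6 = 3.75, s_6 = 1.5, t_6 = 4, a_7 = 3.5, b_7 = 4.25, c_7 = 6.25, t_7 = 2.75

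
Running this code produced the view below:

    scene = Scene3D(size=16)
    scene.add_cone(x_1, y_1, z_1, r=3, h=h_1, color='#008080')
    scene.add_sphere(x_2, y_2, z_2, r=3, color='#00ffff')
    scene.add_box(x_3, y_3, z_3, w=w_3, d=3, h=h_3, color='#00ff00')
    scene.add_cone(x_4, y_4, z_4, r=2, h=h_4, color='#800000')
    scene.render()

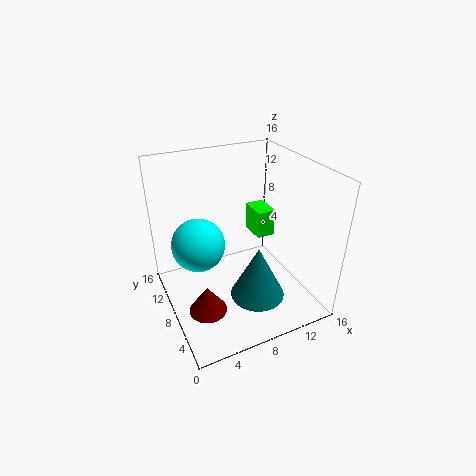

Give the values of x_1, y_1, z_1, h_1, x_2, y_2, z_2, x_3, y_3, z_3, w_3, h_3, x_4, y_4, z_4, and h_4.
x_1 = 9
y_1 = 5
z_1 = 2
h_1 = 6
x_2 = 4
y_2 = 10
z_2 = 7
x_3 = 10
y_3 = 7
z_3 = 8
w_3 = 2
h_3 = 3
x_4 = 3
y_4 = 5
z_4 = 2
h_4 = 3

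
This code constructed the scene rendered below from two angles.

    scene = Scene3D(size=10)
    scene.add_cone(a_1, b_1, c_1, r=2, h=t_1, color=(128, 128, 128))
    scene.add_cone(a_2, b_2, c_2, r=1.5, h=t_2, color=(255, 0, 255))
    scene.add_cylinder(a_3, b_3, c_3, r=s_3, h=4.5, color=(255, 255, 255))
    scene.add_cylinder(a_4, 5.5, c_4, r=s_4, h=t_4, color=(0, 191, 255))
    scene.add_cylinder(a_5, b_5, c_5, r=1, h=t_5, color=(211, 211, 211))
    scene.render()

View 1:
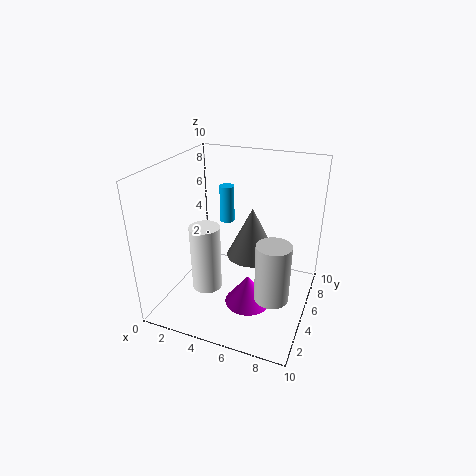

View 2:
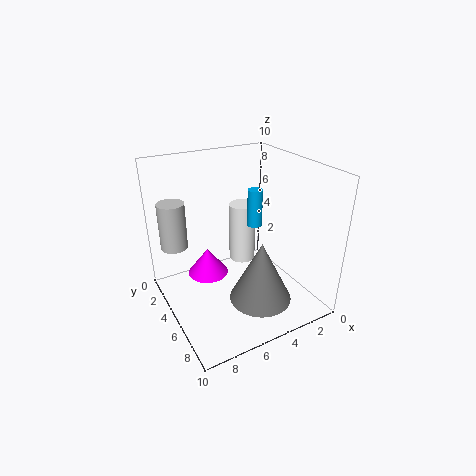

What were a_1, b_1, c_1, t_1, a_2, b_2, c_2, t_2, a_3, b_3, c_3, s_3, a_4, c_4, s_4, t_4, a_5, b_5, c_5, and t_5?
a_1 = 5
b_1 = 8
c_1 = 2
t_1 = 4
a_2 = 6.5
b_2 = 3
c_2 = 1.5
t_2 = 2
a_3 = 3.5
b_3 = 3
c_3 = 2
s_3 = 1
a_4 = 4
c_4 = 6
s_4 = 0.5
t_4 = 2.5
a_5 = 8.5
b_5 = 1.5
c_5 = 3.5
t_5 = 3.5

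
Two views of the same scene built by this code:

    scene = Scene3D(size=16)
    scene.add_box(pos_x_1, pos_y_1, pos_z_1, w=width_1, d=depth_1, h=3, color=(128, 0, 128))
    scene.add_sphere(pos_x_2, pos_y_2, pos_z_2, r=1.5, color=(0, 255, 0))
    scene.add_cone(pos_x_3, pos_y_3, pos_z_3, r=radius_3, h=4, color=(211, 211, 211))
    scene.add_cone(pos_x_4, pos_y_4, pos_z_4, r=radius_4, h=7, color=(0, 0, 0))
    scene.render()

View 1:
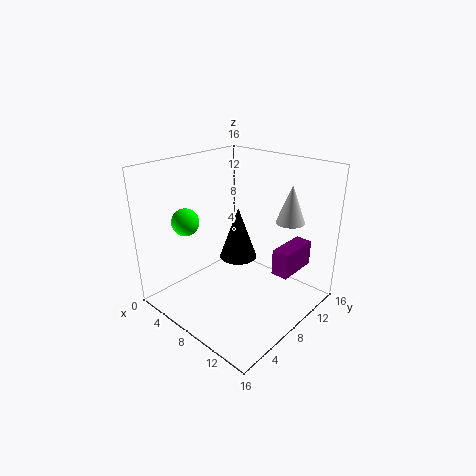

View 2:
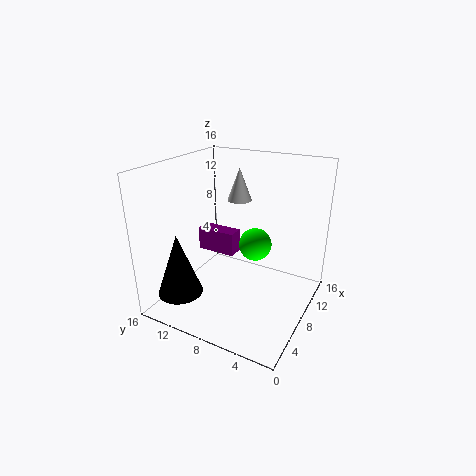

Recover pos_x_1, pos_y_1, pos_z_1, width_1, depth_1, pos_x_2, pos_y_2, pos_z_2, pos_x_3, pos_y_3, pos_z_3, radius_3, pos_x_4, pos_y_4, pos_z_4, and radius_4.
pos_x_1 = 11, pos_y_1 = 10.5, pos_z_1 = 3.5, width_1 = 2, depth_1 = 5, pos_x_2 = 4, pos_y_2 = 4, pos_z_2 = 10, pos_x_3 = 13, pos_y_3 = 10.5, pos_z_3 = 10.5, radius_3 = 1.5, pos_x_4 = 3.5, pos_y_4 = 13, pos_z_4 = 2, radius_4 = 2.5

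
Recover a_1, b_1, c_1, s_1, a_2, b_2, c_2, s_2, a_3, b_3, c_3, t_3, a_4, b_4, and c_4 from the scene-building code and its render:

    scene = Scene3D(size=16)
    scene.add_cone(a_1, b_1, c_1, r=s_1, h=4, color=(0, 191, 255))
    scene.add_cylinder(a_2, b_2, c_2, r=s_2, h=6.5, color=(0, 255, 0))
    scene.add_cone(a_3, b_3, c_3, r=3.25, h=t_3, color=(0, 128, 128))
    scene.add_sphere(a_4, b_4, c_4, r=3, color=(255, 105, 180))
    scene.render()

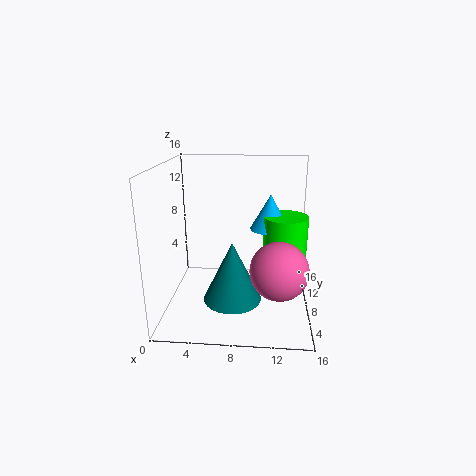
a_1 = 11.5; b_1 = 10; c_1 = 8.5; s_1 = 2.25; a_2 = 13.25; b_2 = 9.25; c_2 = 3.75; s_2 = 2.5; a_3 = 7.5; b_3 = 6.5; c_3 = 1.25; t_3 = 6.75; a_4 = 12.5; b_4 = 4.25; c_4 = 6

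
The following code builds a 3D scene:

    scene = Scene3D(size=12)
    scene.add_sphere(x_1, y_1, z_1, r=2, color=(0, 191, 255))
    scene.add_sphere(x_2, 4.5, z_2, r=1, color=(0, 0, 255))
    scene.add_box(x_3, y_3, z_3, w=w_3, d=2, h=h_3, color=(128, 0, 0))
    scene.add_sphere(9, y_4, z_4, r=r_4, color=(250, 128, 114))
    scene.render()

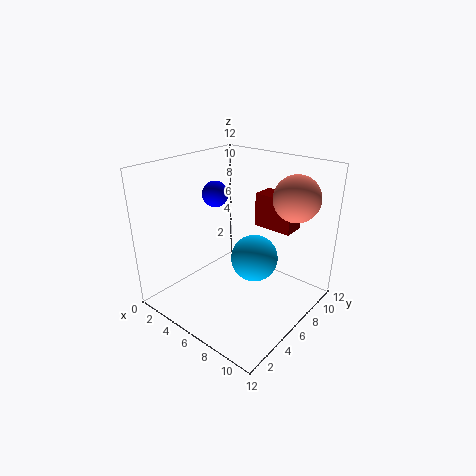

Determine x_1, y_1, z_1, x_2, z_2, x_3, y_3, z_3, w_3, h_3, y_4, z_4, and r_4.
x_1 = 7; y_1 = 7; z_1 = 4; x_2 = 5; z_2 = 10; x_3 = 5.5; y_3 = 9; z_3 = 6; w_3 = 3.5; h_3 = 3; y_4 = 10; z_4 = 9; r_4 = 2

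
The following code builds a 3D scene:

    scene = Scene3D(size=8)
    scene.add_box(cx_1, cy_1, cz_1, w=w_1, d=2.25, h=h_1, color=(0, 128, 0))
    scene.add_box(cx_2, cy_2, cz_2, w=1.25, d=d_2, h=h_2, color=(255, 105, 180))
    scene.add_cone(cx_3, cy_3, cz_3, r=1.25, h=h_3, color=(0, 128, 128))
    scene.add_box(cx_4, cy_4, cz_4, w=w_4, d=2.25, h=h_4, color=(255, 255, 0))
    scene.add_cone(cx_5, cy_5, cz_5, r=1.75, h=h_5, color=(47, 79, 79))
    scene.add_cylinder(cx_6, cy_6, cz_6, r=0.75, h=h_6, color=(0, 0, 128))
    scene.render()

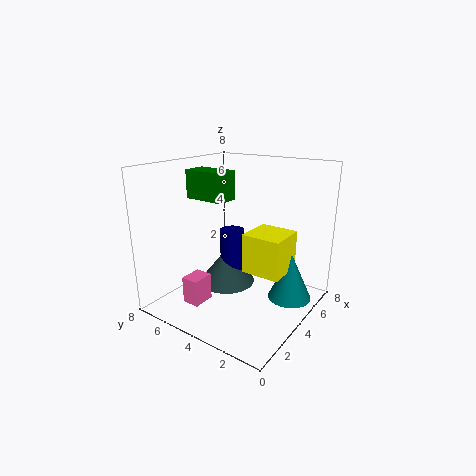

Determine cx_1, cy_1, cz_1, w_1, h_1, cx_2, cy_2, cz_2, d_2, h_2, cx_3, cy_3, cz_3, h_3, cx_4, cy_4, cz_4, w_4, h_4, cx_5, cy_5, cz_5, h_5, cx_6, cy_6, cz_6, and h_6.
cx_1 = 2.5; cy_1 = 4; cz_1 = 6.25; w_1 = 1.25; h_1 = 1.5; cx_2 = 1.5; cy_2 = 5; cz_2 = 0.5; d_2 = 1; h_2 = 1.5; cx_3 = 5.75; cy_3 = 1.5; cz_3 = 0.25; h_3 = 2.75; cx_4 = 4; cy_4 = 1.5; cz_4 = 2; w_4 = 2.25; h_4 = 2.25; cx_5 = 5.25; cy_5 = 5.75; cz_5 = 0.25; h_5 = 2.25; cx_6 = 5.5; cy_6 = 5.5; cz_6 = 0.25; h_6 = 3.5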